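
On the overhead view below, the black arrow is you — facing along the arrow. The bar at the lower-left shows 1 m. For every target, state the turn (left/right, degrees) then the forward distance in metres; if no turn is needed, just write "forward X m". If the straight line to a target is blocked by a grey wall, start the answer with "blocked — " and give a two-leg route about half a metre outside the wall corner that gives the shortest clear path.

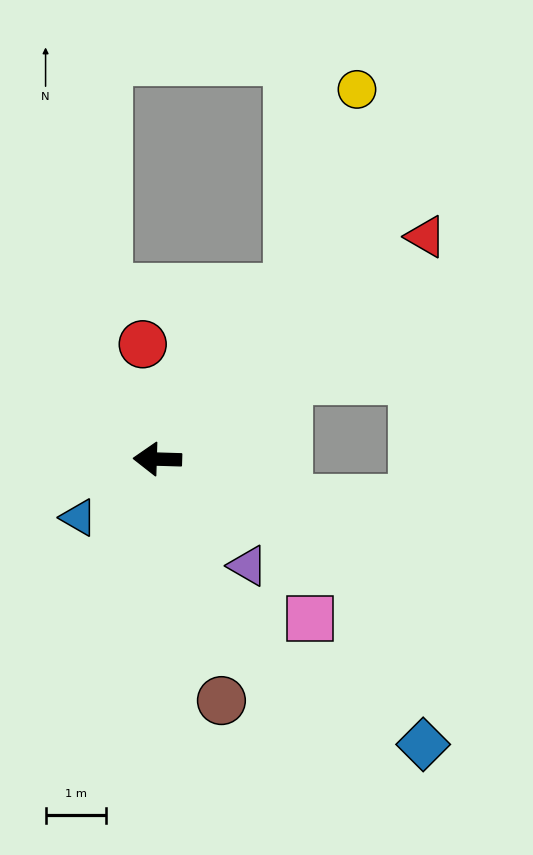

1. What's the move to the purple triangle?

turn left 132°, forward 2.3 m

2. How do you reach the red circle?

turn right 81°, forward 1.9 m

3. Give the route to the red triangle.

turn right 139°, forward 5.7 m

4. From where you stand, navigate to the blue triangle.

turn left 38°, forward 1.6 m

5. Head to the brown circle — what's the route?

turn left 107°, forward 4.1 m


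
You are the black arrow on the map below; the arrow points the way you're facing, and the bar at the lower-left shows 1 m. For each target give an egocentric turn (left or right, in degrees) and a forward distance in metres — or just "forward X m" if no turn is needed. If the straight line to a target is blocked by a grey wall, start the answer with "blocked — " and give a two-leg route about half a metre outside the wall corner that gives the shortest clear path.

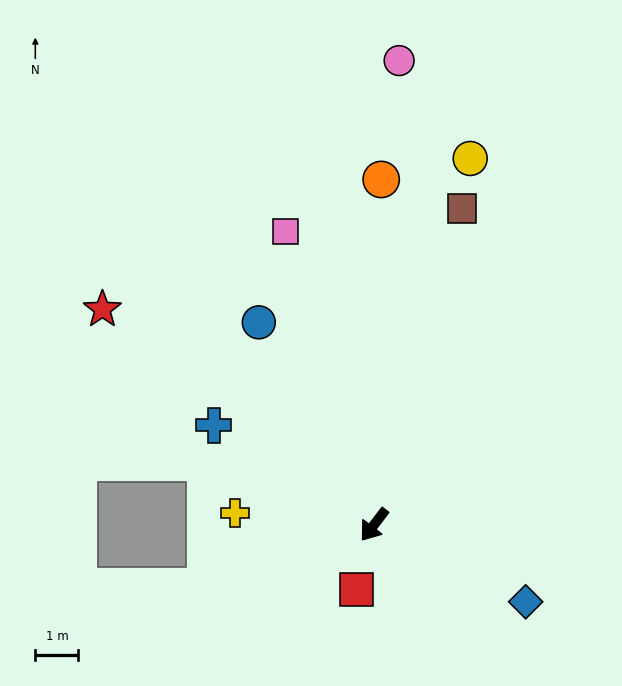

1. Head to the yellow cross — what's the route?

turn right 58°, forward 3.2 m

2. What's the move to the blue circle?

turn right 113°, forward 5.4 m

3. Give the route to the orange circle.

turn right 144°, forward 8.0 m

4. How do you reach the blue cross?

turn right 84°, forward 4.4 m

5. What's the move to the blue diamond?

turn left 101°, forward 3.9 m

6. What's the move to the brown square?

turn right 158°, forward 7.6 m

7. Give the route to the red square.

turn left 22°, forward 1.6 m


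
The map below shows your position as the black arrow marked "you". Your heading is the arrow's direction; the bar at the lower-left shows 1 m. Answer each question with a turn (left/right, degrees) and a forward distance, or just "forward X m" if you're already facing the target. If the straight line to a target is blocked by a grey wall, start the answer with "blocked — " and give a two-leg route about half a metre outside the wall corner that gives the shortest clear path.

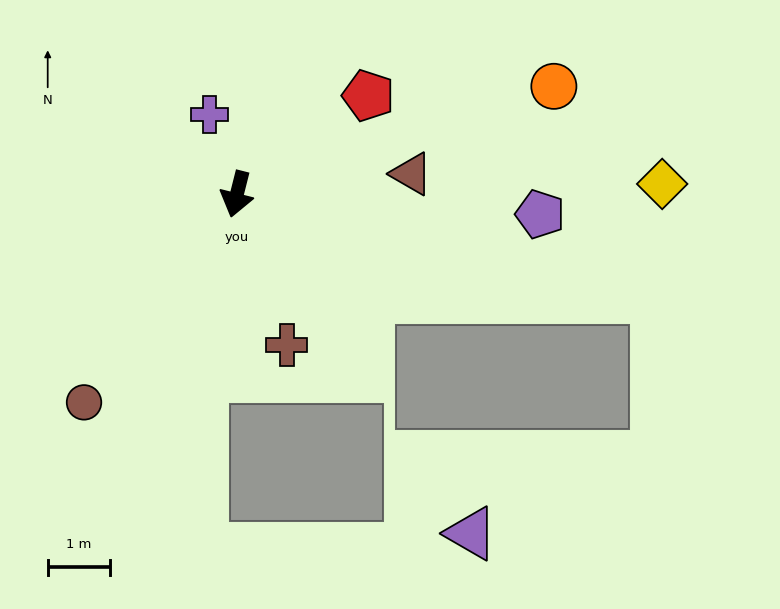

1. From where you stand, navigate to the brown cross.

turn left 32°, forward 2.6 m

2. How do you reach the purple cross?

turn right 147°, forward 1.4 m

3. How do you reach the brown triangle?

turn left 111°, forward 2.8 m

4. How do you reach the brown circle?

turn right 22°, forward 4.2 m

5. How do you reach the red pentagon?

turn left 141°, forward 2.6 m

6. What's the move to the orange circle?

turn left 123°, forward 5.4 m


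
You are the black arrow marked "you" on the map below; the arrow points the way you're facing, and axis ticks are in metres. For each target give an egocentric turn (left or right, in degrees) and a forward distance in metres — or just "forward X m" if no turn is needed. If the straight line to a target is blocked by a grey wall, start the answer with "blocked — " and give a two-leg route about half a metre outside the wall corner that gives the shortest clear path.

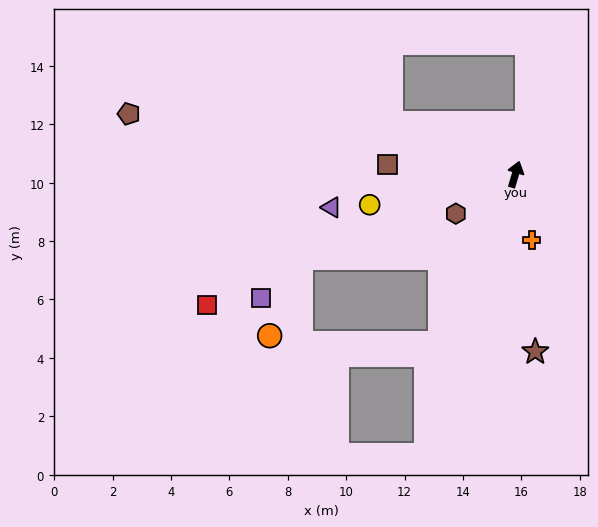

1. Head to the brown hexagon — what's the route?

turn left 140°, forward 2.4 m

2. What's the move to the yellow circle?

turn left 118°, forward 5.1 m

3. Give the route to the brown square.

turn left 102°, forward 4.4 m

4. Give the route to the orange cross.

turn right 149°, forward 2.3 m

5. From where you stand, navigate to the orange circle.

blocked — turn left 128°, forward 7.9 m, then turn left 47°, forward 2.9 m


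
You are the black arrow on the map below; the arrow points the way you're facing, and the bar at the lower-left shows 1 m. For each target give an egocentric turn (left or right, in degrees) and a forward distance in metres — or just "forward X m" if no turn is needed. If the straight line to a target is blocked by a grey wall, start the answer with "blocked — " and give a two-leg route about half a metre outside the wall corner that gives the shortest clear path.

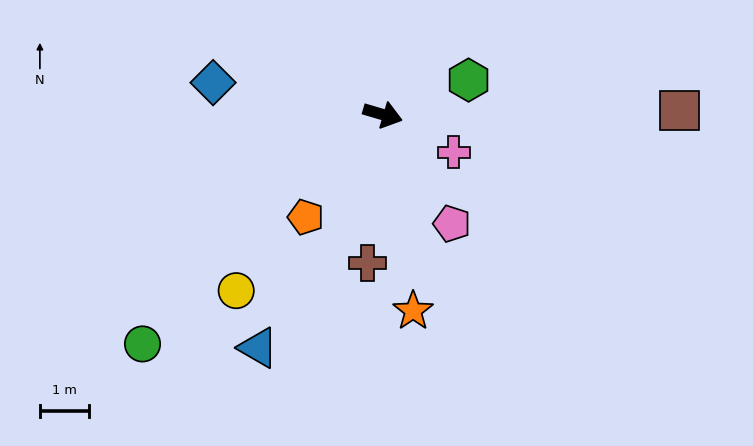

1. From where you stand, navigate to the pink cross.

turn right 12°, forward 1.6 m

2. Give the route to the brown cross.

turn right 79°, forward 3.0 m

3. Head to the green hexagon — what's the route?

turn left 38°, forward 1.9 m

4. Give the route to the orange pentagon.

turn right 110°, forward 2.6 m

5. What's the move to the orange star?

turn right 65°, forward 4.0 m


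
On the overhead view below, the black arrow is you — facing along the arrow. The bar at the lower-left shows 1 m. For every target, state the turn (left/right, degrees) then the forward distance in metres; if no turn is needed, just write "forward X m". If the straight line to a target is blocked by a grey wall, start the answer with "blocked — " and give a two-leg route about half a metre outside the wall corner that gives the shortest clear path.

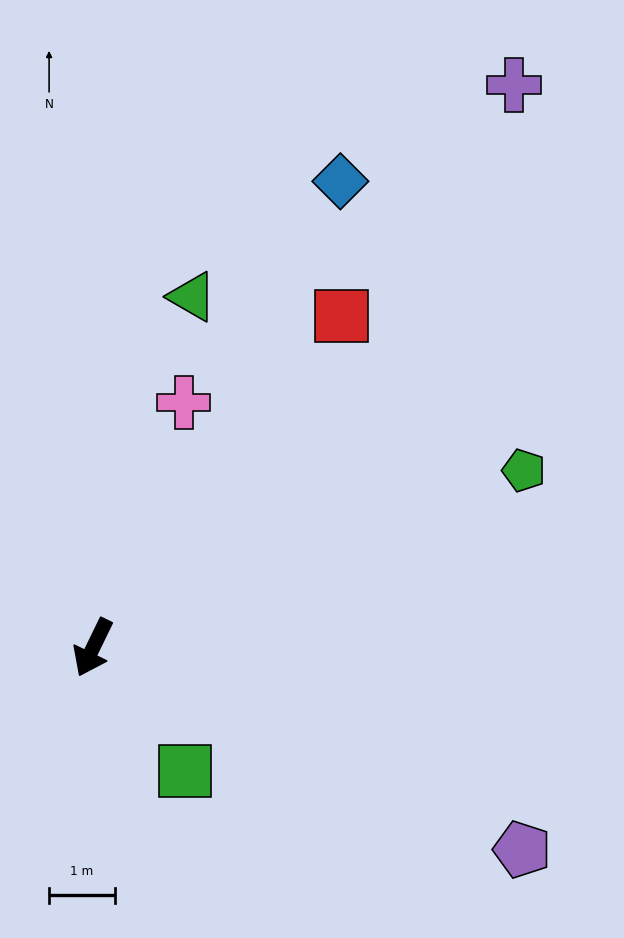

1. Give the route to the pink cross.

turn right 174°, forward 4.0 m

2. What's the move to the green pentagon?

turn left 138°, forward 7.1 m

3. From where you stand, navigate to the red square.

turn left 169°, forward 6.3 m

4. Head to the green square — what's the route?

turn left 62°, forward 2.3 m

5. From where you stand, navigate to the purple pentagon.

turn left 91°, forward 7.2 m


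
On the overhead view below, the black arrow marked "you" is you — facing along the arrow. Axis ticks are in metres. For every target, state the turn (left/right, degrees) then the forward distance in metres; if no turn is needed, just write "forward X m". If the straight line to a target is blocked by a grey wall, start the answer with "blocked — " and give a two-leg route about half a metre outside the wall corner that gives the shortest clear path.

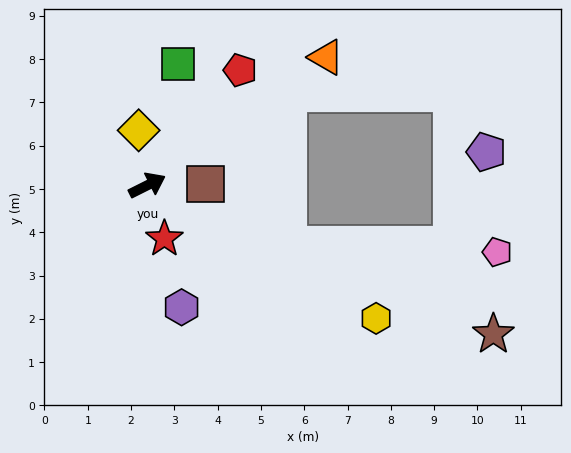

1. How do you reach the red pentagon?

turn left 24°, forward 3.4 m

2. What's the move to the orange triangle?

turn left 9°, forward 5.1 m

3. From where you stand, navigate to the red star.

turn right 99°, forward 1.3 m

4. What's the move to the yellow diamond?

turn left 72°, forward 1.3 m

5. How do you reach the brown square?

turn right 25°, forward 1.3 m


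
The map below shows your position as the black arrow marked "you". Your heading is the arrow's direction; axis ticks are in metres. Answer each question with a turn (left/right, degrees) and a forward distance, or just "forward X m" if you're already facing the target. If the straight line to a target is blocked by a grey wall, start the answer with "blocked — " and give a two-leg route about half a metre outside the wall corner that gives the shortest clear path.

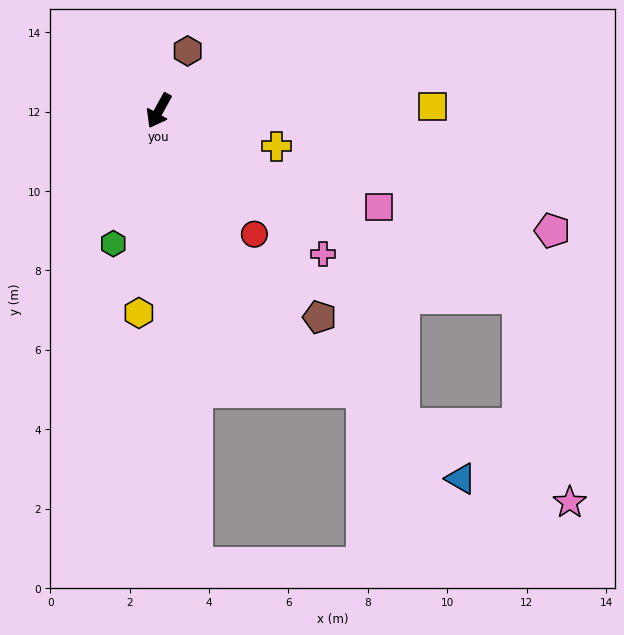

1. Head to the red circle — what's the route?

turn left 67°, forward 3.9 m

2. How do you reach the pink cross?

turn left 78°, forward 5.5 m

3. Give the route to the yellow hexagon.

turn left 23°, forward 5.1 m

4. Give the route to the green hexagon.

turn left 10°, forward 3.5 m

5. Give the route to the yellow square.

turn left 120°, forward 6.9 m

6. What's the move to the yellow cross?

turn left 102°, forward 3.1 m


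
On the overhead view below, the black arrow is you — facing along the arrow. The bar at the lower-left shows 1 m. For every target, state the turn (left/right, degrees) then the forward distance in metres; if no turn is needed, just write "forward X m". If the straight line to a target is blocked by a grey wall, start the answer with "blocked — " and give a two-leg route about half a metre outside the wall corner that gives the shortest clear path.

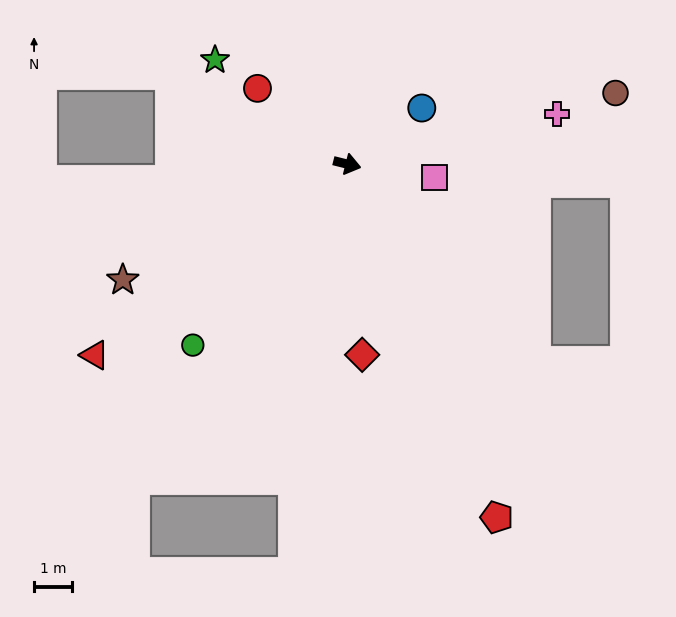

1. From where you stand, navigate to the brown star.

turn right 139°, forward 6.6 m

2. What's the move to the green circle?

turn right 116°, forward 6.2 m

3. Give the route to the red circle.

turn left 154°, forward 3.1 m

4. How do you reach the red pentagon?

turn right 53°, forward 10.0 m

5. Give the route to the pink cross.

turn left 27°, forward 5.6 m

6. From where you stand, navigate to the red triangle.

turn right 129°, forward 8.3 m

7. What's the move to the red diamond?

turn right 72°, forward 5.0 m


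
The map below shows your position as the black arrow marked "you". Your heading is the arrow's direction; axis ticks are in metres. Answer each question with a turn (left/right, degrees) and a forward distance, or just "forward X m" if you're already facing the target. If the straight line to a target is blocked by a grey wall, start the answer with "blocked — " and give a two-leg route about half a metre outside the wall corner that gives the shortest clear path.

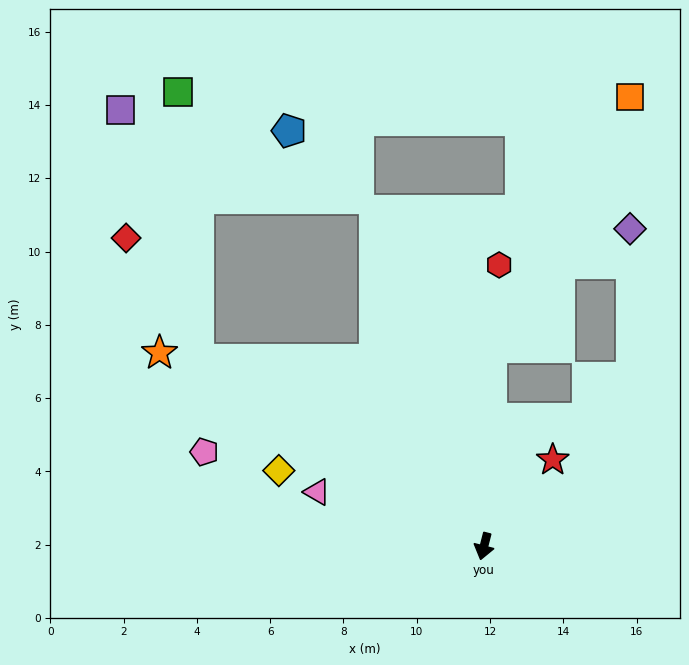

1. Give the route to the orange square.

blocked — turn right 168°, forward 5.4 m, then turn right 27°, forward 7.8 m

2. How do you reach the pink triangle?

turn right 94°, forward 4.8 m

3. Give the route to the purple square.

blocked — turn right 109°, forward 9.3 m, then turn right 39°, forward 7.1 m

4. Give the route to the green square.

blocked — turn right 109°, forward 9.3 m, then turn right 52°, forward 7.3 m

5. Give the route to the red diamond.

blocked — turn right 109°, forward 9.3 m, then turn right 26°, forward 3.8 m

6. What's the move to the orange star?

turn right 107°, forward 10.3 m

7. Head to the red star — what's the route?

turn left 156°, forward 3.0 m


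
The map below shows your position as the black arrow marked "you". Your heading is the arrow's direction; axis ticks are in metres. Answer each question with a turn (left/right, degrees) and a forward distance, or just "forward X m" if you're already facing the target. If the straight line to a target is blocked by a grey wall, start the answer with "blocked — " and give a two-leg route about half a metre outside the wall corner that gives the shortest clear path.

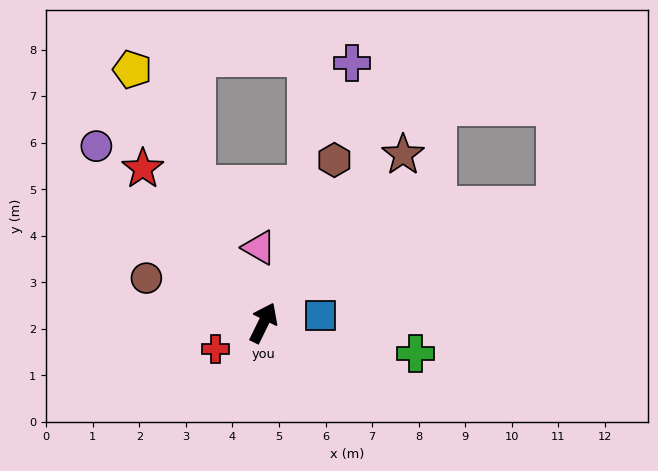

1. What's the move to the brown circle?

turn left 95°, forward 2.7 m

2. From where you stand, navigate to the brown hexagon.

turn left 3°, forward 3.8 m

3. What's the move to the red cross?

turn left 145°, forward 1.2 m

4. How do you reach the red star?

turn left 64°, forward 4.2 m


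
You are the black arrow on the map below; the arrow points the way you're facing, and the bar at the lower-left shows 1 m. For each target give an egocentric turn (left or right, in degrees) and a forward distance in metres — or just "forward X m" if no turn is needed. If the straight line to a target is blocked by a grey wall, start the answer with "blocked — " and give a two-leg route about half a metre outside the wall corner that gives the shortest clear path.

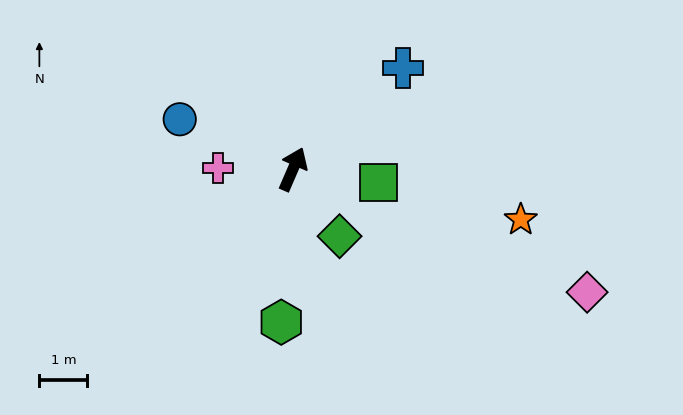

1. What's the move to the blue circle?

turn left 90°, forward 2.6 m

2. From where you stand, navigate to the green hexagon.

turn right 161°, forward 3.2 m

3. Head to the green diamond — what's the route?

turn right 122°, forward 1.7 m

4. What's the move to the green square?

turn right 75°, forward 1.8 m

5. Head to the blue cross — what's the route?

turn right 24°, forward 3.1 m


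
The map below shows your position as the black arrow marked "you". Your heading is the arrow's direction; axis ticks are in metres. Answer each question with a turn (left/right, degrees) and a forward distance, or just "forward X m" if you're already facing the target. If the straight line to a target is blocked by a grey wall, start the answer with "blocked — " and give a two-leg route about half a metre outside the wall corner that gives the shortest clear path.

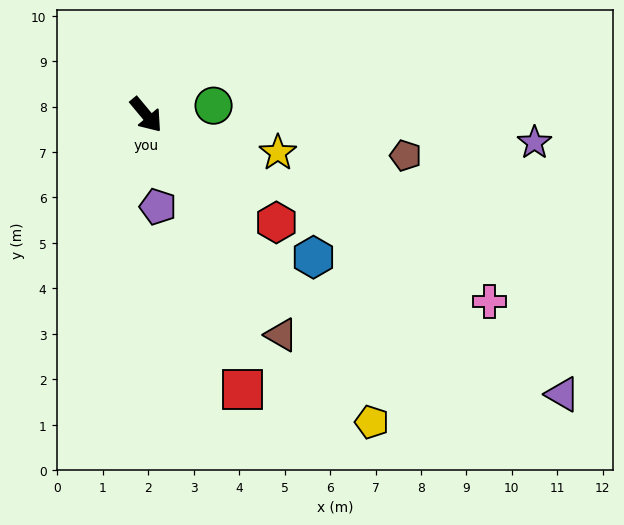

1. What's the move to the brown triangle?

turn right 8°, forward 5.7 m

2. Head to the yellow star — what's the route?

turn left 34°, forward 3.0 m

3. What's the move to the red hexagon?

turn left 11°, forward 3.7 m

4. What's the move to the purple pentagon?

turn right 32°, forward 2.0 m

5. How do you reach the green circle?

turn left 58°, forward 1.5 m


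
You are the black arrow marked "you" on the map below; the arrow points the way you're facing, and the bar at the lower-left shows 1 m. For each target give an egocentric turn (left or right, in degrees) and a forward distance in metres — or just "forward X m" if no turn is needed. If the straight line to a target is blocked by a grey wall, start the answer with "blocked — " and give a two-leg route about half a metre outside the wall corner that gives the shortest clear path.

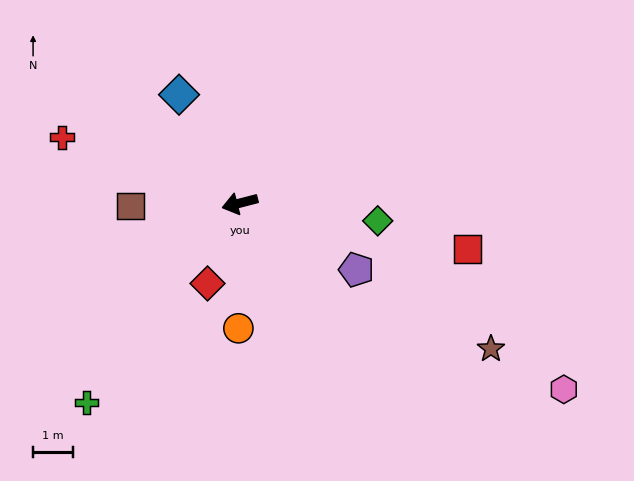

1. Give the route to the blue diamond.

turn right 75°, forward 3.1 m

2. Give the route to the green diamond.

turn left 158°, forward 3.5 m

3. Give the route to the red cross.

turn right 35°, forward 4.7 m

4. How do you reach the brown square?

turn right 13°, forward 2.7 m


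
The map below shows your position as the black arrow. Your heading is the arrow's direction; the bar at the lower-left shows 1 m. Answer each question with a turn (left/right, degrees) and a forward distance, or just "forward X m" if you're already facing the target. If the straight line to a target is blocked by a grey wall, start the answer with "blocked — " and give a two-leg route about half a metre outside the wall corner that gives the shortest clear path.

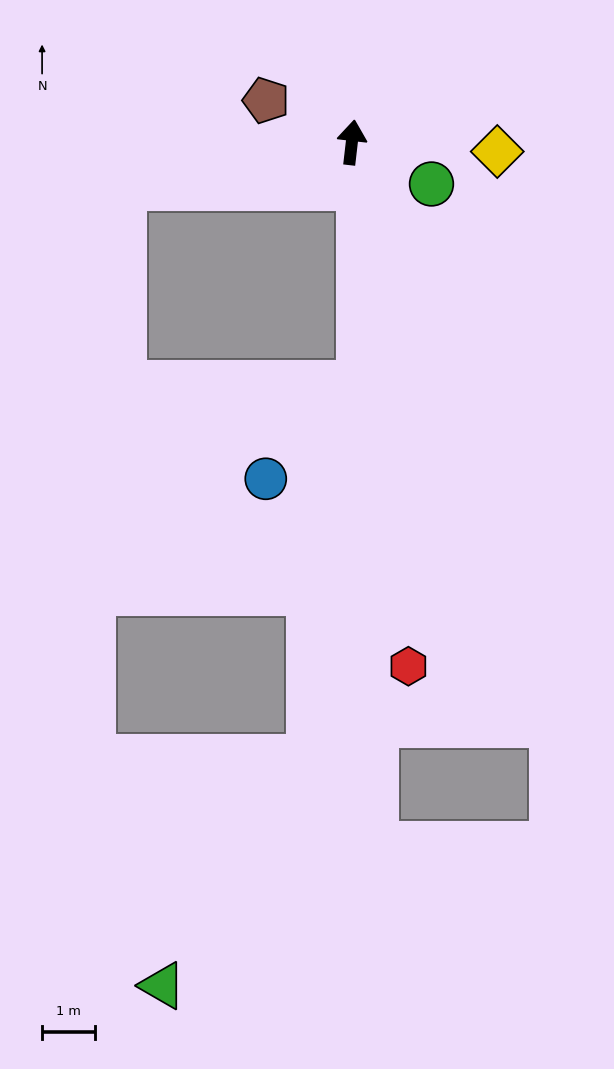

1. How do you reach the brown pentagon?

turn left 71°, forward 1.8 m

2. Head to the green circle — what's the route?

turn right 111°, forward 1.7 m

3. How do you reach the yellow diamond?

turn right 87°, forward 2.7 m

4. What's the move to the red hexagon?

turn right 167°, forward 9.9 m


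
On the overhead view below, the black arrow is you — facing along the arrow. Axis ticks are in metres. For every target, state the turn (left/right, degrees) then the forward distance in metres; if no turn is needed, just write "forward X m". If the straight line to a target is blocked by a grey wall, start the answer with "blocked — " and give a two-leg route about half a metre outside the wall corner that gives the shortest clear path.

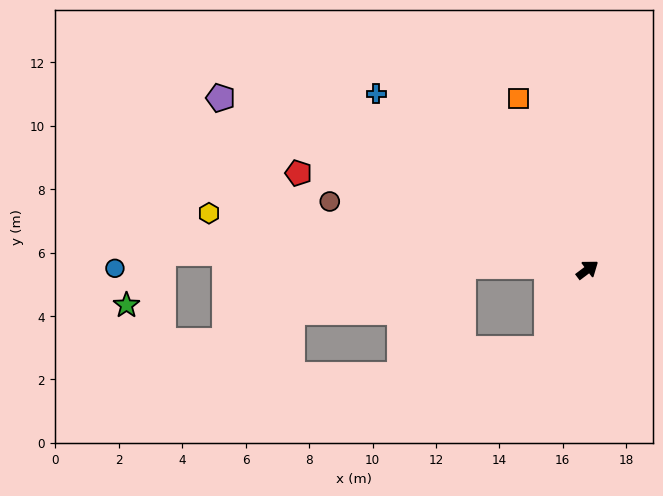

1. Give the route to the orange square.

turn left 75°, forward 5.8 m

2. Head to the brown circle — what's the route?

turn left 128°, forward 8.4 m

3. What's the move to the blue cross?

turn left 103°, forward 8.7 m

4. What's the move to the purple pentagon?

turn left 118°, forward 12.8 m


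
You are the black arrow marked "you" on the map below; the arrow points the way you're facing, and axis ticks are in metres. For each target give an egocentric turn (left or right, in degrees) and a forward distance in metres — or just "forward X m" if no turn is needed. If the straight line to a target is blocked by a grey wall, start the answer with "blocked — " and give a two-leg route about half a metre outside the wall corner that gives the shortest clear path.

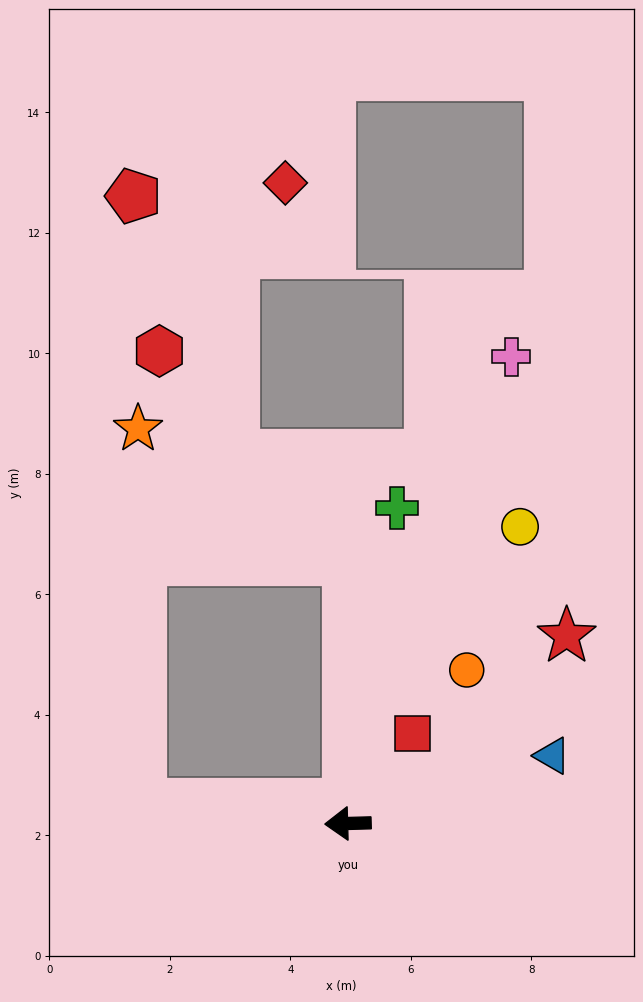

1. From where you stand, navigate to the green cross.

turn right 100°, forward 5.3 m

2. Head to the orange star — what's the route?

blocked — turn right 92°, forward 4.4 m, then turn left 59°, forward 4.1 m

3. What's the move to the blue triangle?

turn right 163°, forward 3.6 m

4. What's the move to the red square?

turn right 127°, forward 1.8 m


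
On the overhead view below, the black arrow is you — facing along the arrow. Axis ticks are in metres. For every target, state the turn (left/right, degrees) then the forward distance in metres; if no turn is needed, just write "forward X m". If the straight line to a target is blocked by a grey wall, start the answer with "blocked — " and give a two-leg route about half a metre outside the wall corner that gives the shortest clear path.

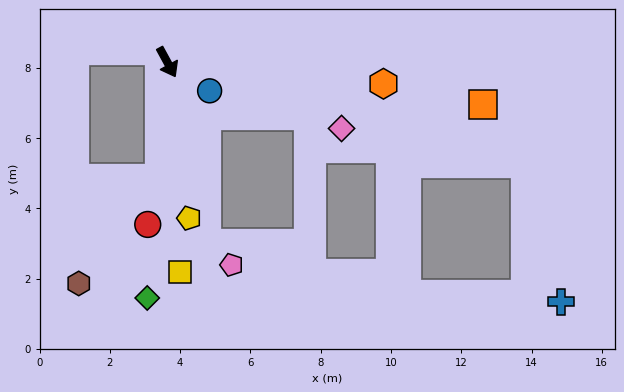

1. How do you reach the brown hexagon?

blocked — turn right 32°, forward 3.3 m, then turn right 34°, forward 3.8 m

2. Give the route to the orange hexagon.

turn left 56°, forward 6.2 m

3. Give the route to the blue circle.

turn left 27°, forward 1.5 m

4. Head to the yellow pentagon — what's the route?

turn right 21°, forward 4.5 m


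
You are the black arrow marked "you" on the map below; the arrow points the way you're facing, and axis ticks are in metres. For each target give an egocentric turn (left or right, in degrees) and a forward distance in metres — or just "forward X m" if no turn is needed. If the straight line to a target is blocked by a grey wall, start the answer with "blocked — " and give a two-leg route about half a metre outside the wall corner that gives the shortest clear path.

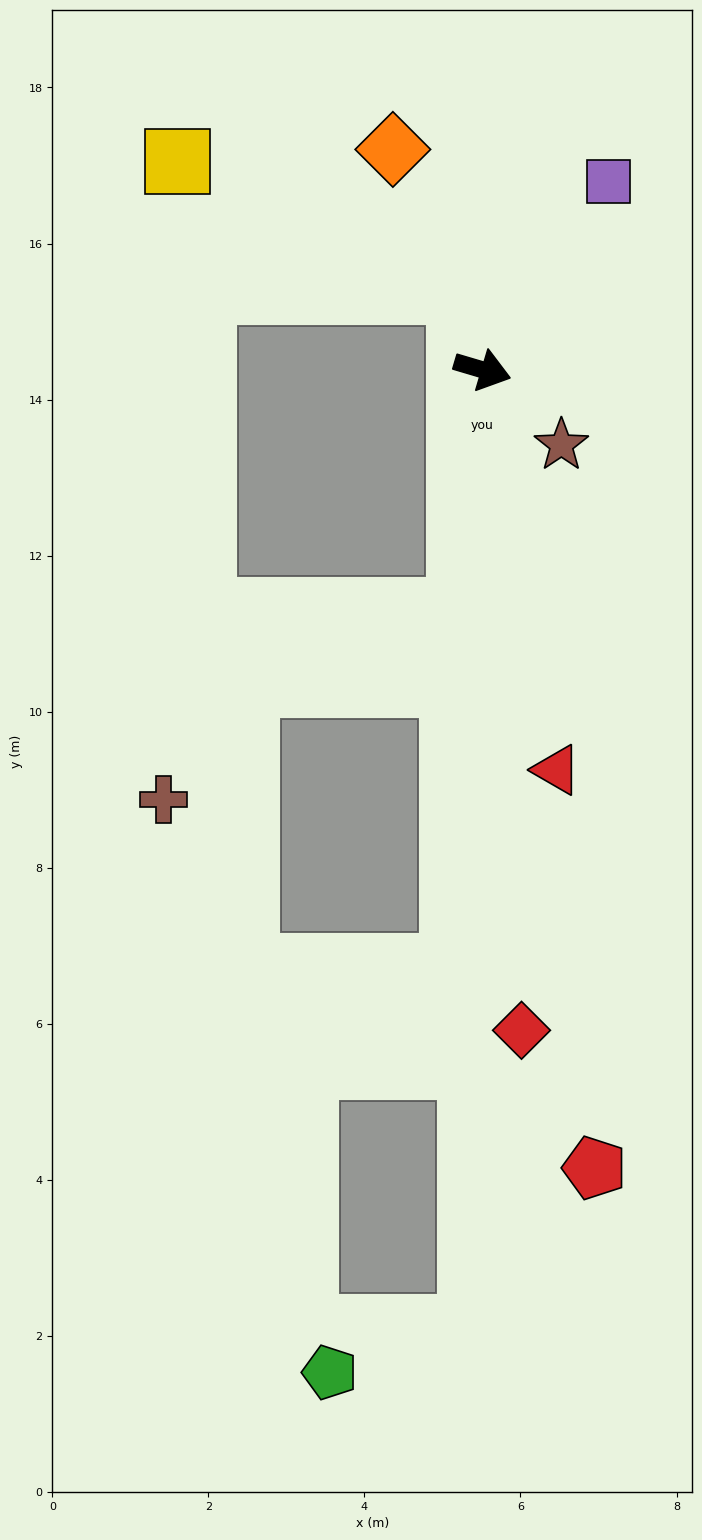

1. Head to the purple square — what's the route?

turn left 73°, forward 2.9 m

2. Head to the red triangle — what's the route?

turn right 63°, forward 5.2 m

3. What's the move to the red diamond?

turn right 70°, forward 8.5 m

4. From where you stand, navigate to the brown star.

turn right 27°, forward 1.4 m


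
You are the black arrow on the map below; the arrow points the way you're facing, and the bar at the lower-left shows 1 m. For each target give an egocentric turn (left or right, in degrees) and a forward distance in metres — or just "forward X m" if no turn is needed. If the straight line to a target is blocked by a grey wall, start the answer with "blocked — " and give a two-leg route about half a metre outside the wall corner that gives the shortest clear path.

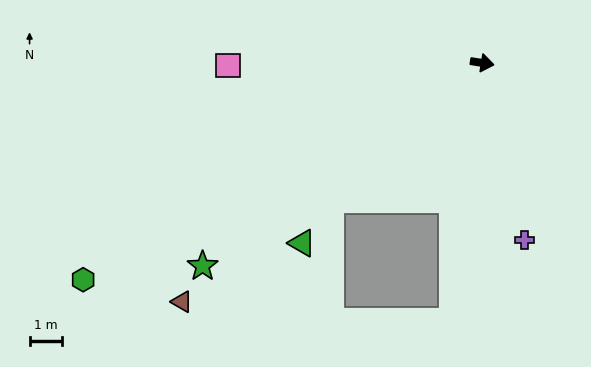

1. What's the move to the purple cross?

turn right 68°, forward 5.5 m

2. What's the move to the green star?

turn right 135°, forward 10.5 m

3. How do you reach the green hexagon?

turn right 142°, forward 13.8 m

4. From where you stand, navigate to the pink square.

turn right 170°, forward 7.7 m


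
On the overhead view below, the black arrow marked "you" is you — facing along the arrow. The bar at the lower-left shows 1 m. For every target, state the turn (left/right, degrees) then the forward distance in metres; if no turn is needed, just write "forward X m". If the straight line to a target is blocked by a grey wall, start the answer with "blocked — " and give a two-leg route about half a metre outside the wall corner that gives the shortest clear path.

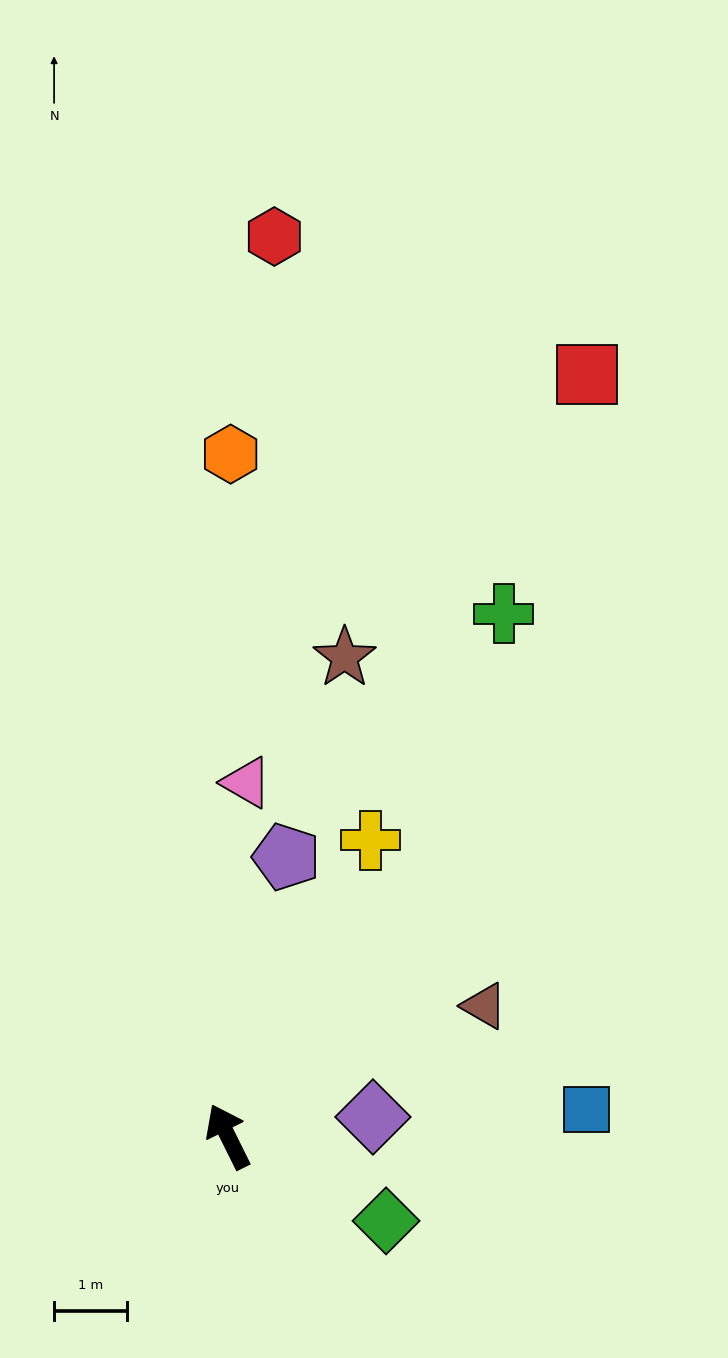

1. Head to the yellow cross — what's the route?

turn right 52°, forward 4.5 m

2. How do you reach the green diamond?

turn right 145°, forward 2.5 m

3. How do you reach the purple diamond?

turn right 109°, forward 2.0 m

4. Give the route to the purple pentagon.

turn right 38°, forward 3.9 m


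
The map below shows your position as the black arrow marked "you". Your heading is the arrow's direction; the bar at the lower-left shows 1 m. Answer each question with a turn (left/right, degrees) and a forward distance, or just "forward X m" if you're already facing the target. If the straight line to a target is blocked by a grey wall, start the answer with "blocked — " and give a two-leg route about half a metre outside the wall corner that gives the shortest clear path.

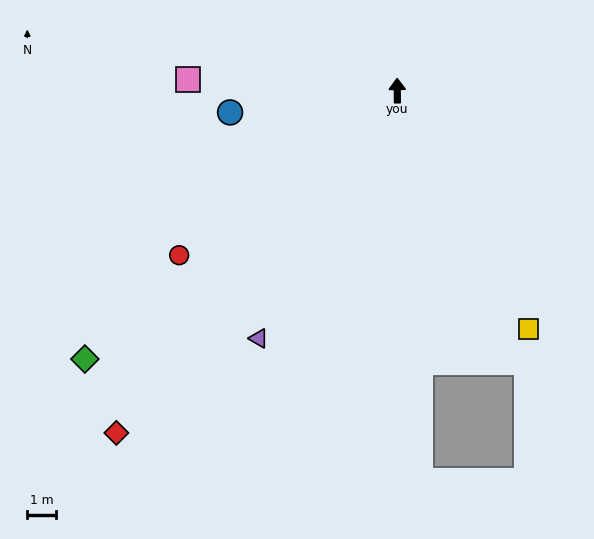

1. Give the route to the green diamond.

turn left 130°, forward 14.1 m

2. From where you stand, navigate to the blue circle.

turn left 97°, forward 5.8 m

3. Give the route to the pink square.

turn left 86°, forward 7.2 m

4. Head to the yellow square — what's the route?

turn right 152°, forward 9.3 m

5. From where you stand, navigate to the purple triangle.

turn left 150°, forward 9.7 m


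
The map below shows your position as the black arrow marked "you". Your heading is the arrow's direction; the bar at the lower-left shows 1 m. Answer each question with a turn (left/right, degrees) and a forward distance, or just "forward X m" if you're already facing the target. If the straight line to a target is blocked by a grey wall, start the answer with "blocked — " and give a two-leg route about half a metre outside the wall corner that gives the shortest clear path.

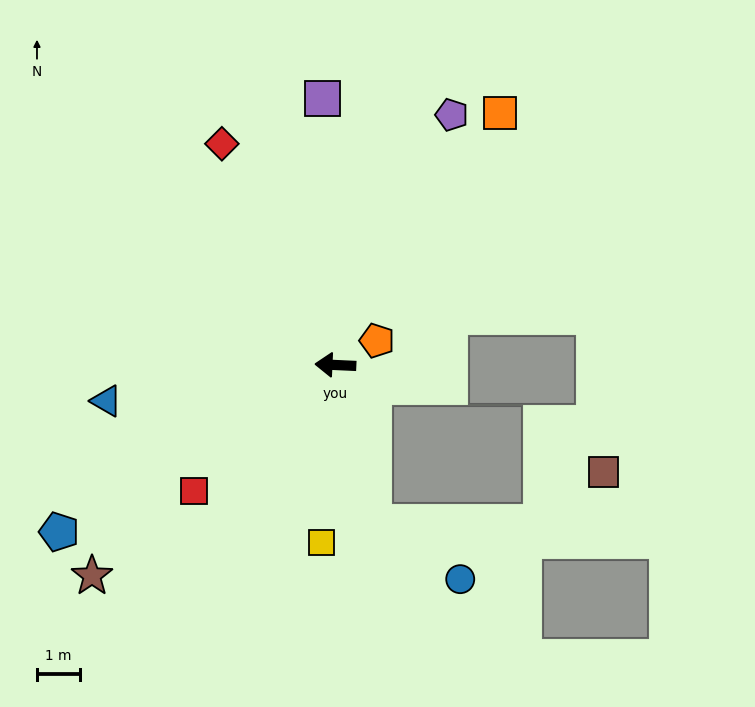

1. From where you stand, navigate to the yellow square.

turn left 88°, forward 4.1 m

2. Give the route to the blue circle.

blocked — turn left 106°, forward 3.7 m, then turn left 44°, forward 2.4 m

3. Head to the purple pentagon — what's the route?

turn right 112°, forward 6.3 m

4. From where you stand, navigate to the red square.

turn left 44°, forward 4.3 m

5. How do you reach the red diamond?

turn right 60°, forward 5.7 m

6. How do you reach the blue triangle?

turn left 12°, forward 5.3 m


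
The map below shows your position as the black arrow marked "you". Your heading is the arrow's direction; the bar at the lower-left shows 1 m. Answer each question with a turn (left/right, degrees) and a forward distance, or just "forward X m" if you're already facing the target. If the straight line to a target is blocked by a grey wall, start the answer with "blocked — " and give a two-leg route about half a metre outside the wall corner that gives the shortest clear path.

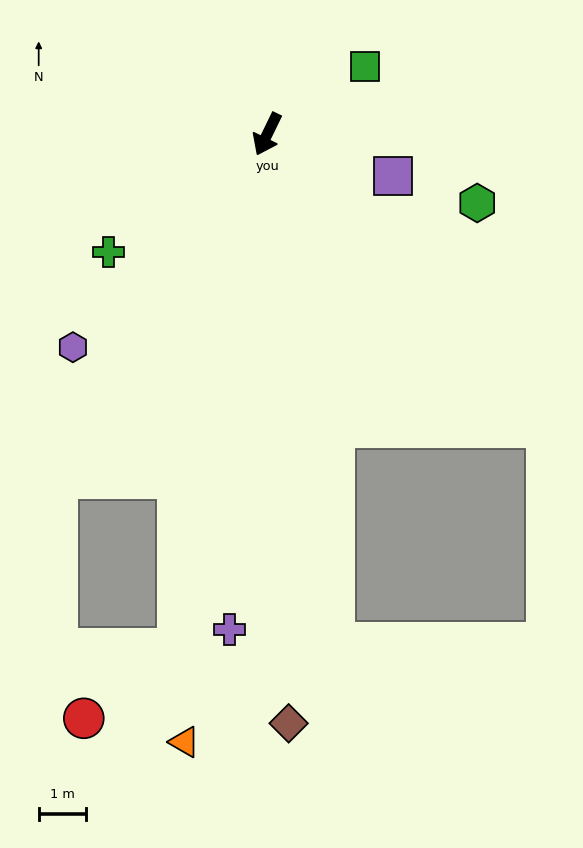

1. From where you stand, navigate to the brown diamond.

turn left 28°, forward 12.5 m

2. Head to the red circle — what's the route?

blocked — turn left 16°, forward 11.0 m, then turn right 43°, forward 2.5 m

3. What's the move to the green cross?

turn right 27°, forward 4.2 m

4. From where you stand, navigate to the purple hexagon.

turn right 16°, forward 6.1 m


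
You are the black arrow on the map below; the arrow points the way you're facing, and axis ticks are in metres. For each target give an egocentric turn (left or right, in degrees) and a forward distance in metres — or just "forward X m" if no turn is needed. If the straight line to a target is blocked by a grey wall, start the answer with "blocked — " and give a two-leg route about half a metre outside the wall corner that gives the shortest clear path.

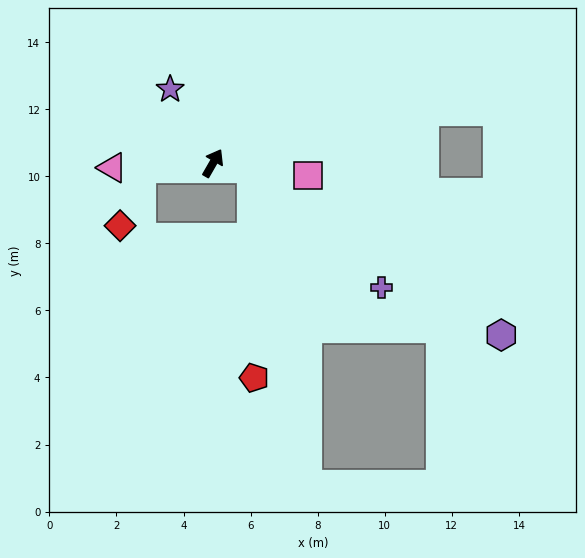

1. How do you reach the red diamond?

blocked — turn left 125°, forward 2.1 m, then turn left 64°, forward 1.8 m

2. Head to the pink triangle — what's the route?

turn left 123°, forward 3.0 m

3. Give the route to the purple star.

turn left 60°, forward 2.5 m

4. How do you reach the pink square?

turn right 67°, forward 2.9 m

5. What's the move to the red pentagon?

blocked — turn right 69°, forward 1.1 m, then turn right 80°, forward 6.2 m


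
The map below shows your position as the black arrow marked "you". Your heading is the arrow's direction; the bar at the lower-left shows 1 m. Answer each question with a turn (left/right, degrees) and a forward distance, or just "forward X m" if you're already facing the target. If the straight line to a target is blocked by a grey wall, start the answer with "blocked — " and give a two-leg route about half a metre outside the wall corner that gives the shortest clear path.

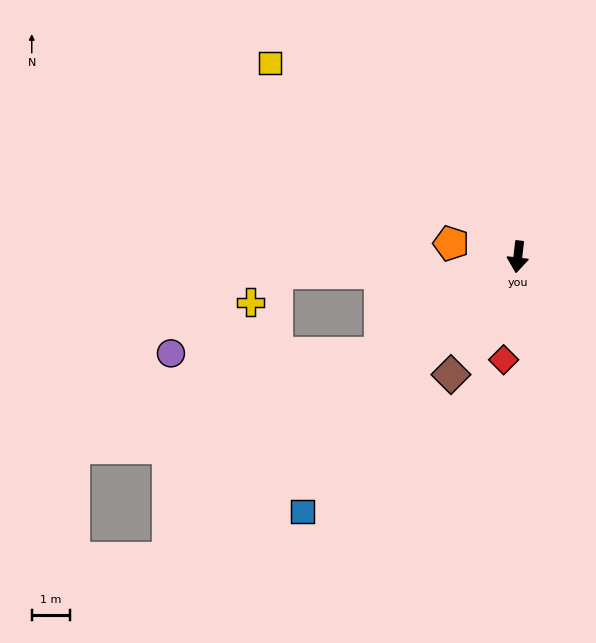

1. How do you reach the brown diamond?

turn right 23°, forward 3.6 m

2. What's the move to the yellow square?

turn right 121°, forward 8.3 m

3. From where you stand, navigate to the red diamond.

forward 2.7 m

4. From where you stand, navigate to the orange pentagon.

turn right 95°, forward 1.8 m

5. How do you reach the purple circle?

blocked — turn right 48°, forward 4.4 m, then turn right 35°, forward 5.5 m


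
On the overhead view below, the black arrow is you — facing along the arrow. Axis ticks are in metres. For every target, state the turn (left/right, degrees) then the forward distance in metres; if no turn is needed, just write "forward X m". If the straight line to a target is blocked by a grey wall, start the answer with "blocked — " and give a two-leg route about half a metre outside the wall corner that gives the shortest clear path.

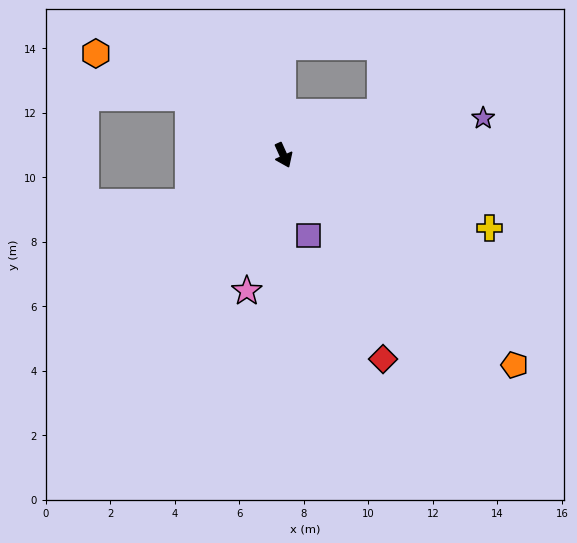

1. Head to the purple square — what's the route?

turn right 7°, forward 2.6 m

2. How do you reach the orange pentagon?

turn left 24°, forward 9.7 m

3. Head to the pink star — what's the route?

turn right 39°, forward 4.4 m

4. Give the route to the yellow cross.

turn left 46°, forward 6.8 m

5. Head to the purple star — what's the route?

turn left 76°, forward 6.3 m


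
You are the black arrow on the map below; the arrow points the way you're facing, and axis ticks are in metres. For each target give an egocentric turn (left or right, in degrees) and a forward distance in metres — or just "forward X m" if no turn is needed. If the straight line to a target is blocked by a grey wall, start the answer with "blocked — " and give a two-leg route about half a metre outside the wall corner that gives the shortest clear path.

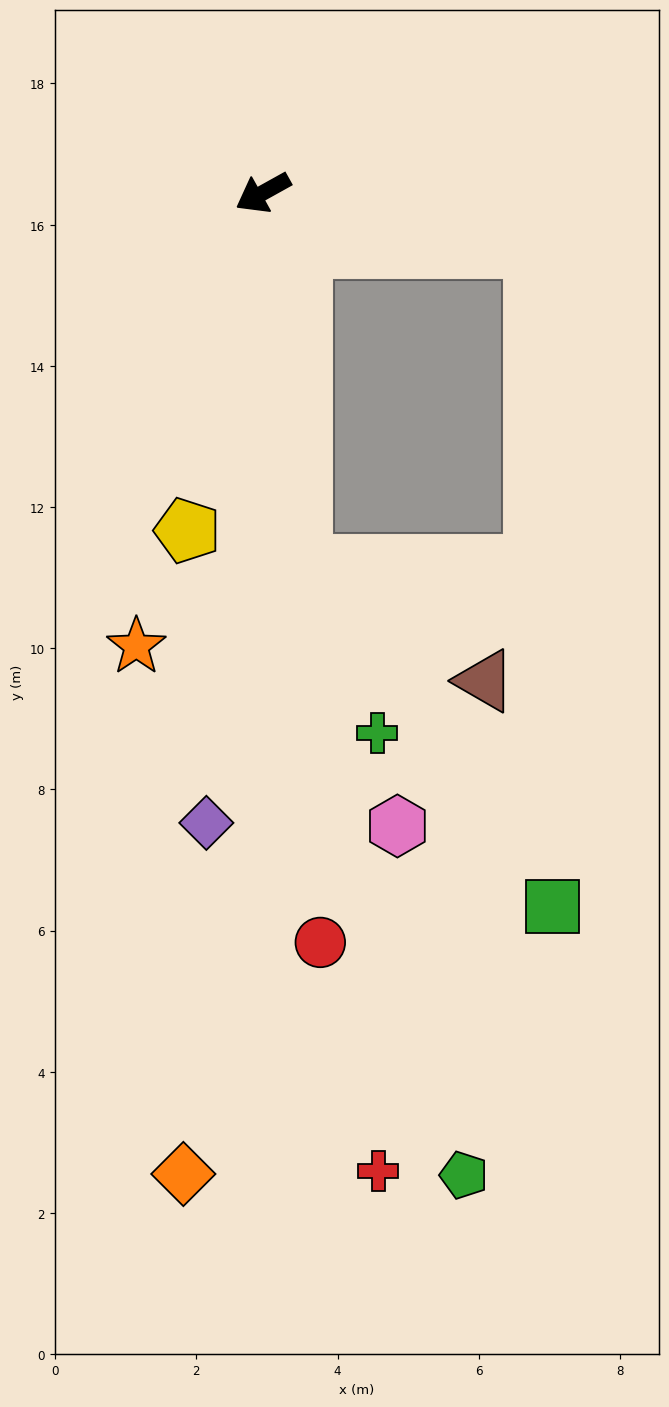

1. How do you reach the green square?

blocked — turn left 67°, forward 5.3 m, then turn left 30°, forward 6.0 m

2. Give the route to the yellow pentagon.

turn left 48°, forward 4.9 m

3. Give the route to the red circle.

turn left 65°, forward 10.6 m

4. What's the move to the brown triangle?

blocked — turn left 67°, forward 5.3 m, then turn left 51°, forward 3.1 m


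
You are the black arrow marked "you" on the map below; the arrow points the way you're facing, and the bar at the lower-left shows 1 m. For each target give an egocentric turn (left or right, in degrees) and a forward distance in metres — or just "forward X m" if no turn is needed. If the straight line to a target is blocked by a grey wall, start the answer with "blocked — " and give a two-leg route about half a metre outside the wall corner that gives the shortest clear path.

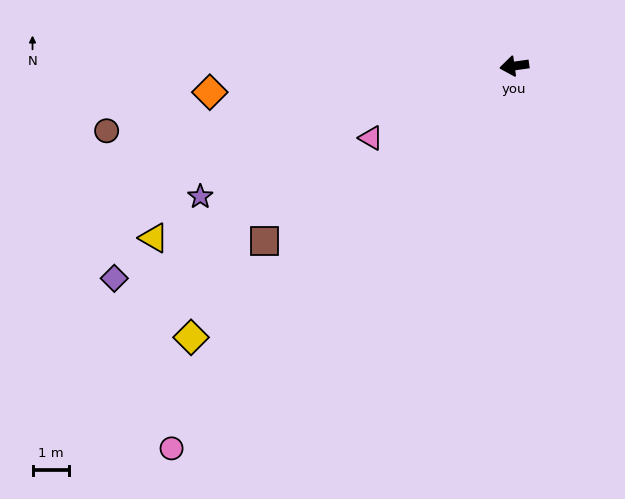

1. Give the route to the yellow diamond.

turn left 32°, forward 11.6 m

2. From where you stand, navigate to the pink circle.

turn left 40°, forward 14.1 m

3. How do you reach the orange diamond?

turn right 3°, forward 8.4 m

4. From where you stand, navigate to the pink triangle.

turn left 19°, forward 4.4 m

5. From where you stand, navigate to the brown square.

turn left 27°, forward 8.4 m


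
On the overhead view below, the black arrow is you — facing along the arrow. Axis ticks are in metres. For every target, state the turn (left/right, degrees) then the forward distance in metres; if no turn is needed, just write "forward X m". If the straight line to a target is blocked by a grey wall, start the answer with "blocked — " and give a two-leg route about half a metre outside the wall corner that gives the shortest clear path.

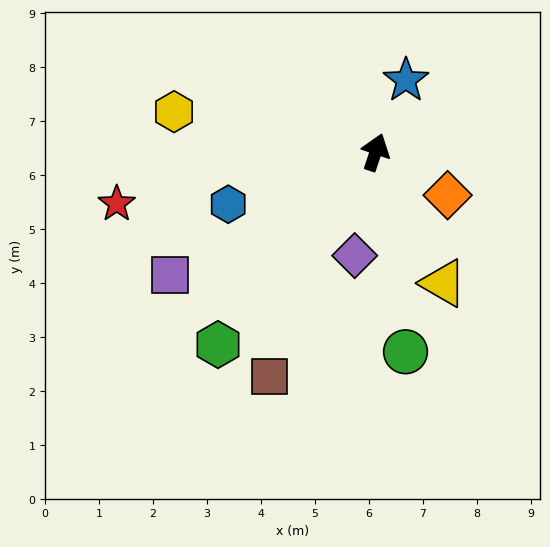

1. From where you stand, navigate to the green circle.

turn right 153°, forward 3.7 m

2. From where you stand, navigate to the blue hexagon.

turn left 128°, forward 2.9 m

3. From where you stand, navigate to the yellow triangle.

turn right 134°, forward 2.7 m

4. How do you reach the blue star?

turn right 4°, forward 1.4 m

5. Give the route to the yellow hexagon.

turn left 97°, forward 3.8 m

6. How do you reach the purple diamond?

turn right 173°, forward 2.0 m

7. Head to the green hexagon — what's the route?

turn left 159°, forward 4.6 m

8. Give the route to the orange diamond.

turn right 102°, forward 1.6 m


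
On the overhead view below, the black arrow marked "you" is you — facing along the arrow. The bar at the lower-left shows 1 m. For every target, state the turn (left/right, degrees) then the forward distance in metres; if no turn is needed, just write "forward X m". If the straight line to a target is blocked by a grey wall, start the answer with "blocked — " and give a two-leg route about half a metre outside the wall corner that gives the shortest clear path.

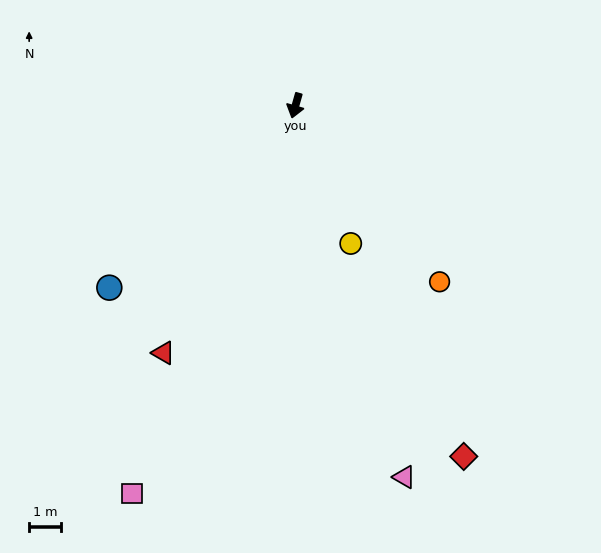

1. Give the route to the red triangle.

turn right 12°, forward 8.9 m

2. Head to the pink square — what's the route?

turn right 7°, forward 13.3 m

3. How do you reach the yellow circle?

turn left 38°, forward 4.7 m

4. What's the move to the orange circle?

turn left 55°, forward 7.2 m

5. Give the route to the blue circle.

turn right 30°, forward 8.2 m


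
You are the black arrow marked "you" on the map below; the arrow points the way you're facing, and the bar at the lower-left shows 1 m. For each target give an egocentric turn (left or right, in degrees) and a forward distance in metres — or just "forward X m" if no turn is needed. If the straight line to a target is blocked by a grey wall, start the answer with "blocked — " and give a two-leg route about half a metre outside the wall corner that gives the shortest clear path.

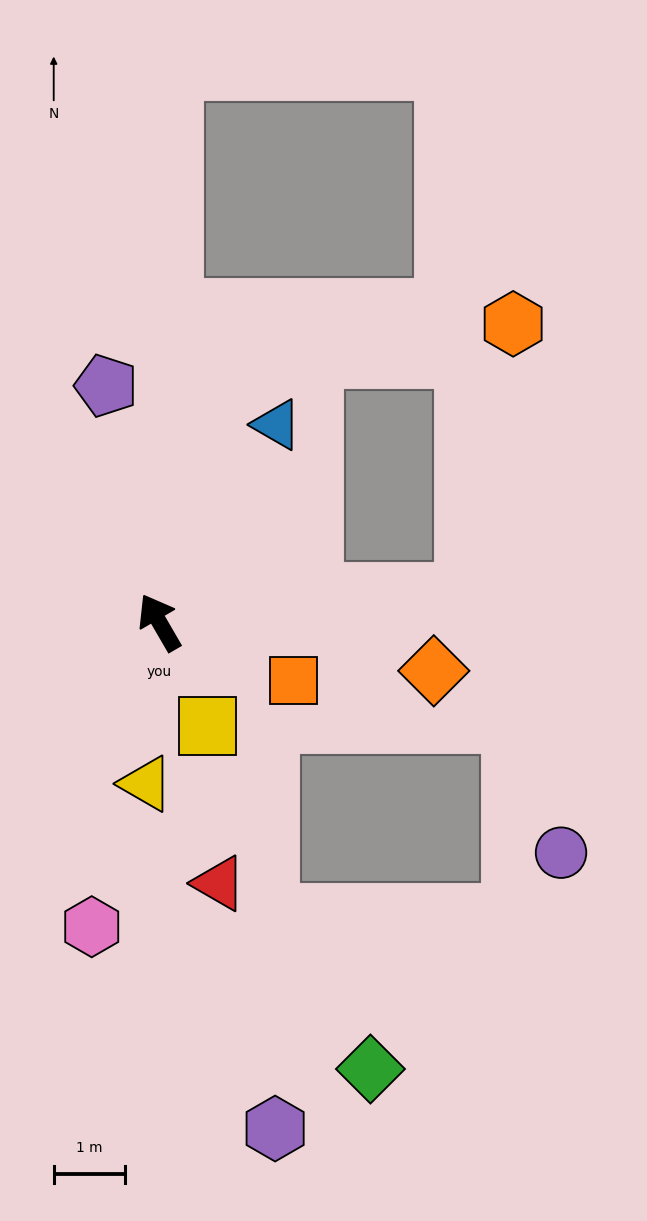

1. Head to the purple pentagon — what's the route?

turn right 17°, forward 3.4 m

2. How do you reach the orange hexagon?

blocked — turn right 115°, forward 4.3 m, then turn left 75°, forward 3.8 m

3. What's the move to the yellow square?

turn left 175°, forward 1.6 m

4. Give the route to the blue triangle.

turn right 61°, forward 3.2 m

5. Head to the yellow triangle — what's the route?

turn left 145°, forward 2.3 m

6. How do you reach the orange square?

turn right 144°, forward 2.1 m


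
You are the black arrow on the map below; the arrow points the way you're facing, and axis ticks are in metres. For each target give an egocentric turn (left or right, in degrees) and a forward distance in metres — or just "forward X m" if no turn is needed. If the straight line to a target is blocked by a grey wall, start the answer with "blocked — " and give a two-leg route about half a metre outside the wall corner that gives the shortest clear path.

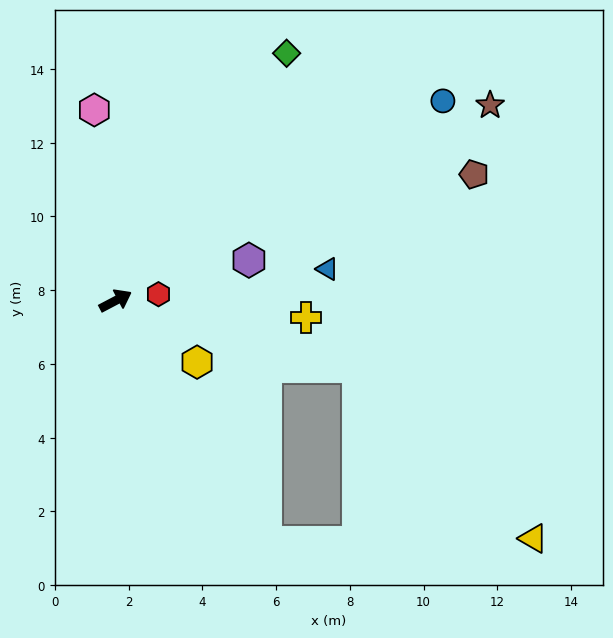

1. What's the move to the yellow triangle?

blocked — turn right 86°, forward 7.7 m, then turn left 59°, forward 7.2 m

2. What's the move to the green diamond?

turn left 28°, forward 8.2 m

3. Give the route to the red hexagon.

turn right 19°, forward 1.2 m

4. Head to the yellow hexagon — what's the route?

turn right 65°, forward 2.8 m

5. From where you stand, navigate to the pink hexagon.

turn left 69°, forward 5.2 m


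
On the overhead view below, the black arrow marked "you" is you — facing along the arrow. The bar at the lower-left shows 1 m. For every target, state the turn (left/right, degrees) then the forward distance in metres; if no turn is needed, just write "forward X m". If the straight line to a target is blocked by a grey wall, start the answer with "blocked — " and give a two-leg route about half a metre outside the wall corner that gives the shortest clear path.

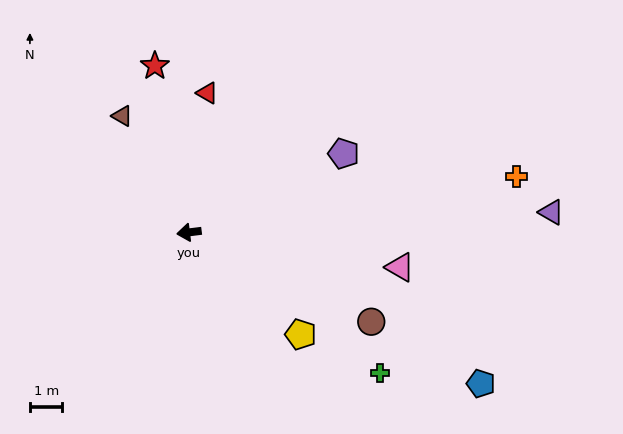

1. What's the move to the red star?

turn right 85°, forward 5.2 m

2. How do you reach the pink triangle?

turn left 164°, forward 6.6 m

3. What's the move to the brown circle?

turn left 147°, forward 6.2 m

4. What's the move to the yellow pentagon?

turn left 131°, forward 4.7 m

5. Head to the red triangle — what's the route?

turn right 105°, forward 4.3 m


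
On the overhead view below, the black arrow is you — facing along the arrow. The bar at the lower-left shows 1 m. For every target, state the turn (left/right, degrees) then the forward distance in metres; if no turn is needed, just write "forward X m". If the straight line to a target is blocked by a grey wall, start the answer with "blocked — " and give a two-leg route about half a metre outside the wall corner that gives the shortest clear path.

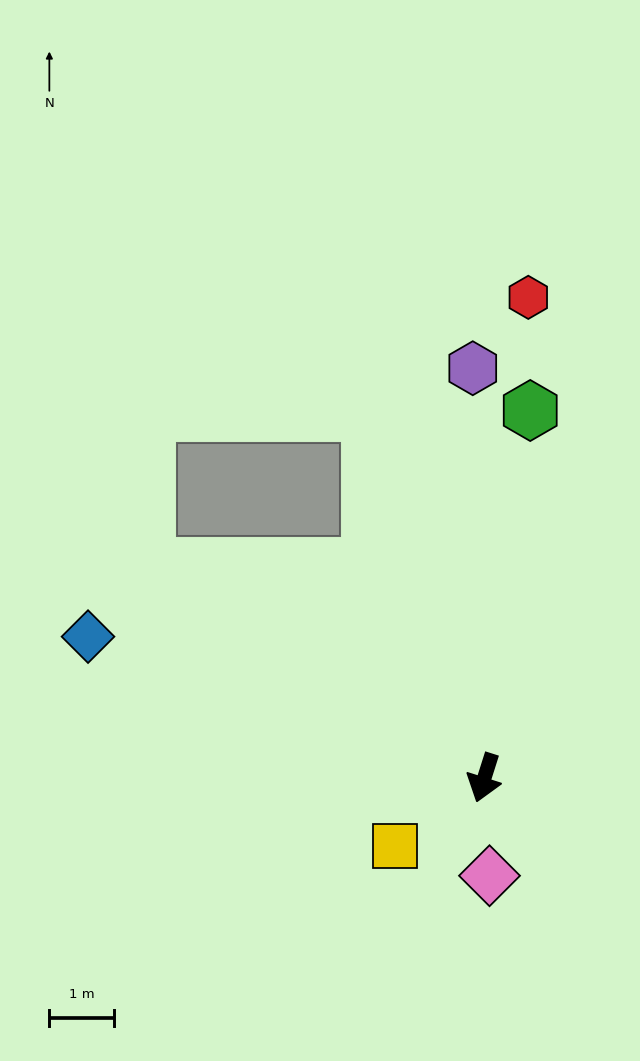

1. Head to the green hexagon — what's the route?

turn right 170°, forward 5.7 m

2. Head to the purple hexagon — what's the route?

turn right 161°, forward 6.3 m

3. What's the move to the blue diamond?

turn right 92°, forward 6.5 m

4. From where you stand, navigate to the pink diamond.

turn left 21°, forward 1.5 m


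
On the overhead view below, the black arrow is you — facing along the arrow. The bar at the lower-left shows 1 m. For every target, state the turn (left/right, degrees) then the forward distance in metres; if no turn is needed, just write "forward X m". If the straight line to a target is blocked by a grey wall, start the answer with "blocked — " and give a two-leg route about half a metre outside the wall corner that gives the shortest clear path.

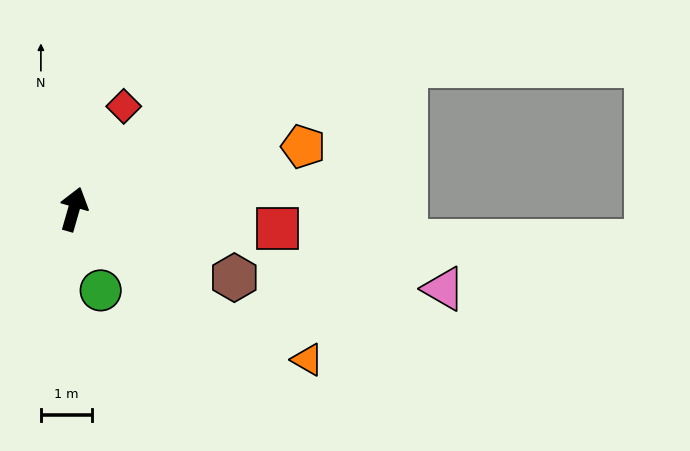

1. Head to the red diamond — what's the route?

turn right 10°, forward 2.2 m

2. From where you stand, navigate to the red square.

turn right 79°, forward 4.0 m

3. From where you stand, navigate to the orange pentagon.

turn right 59°, forward 4.7 m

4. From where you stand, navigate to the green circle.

turn right 146°, forward 1.7 m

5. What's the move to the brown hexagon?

turn right 97°, forward 3.4 m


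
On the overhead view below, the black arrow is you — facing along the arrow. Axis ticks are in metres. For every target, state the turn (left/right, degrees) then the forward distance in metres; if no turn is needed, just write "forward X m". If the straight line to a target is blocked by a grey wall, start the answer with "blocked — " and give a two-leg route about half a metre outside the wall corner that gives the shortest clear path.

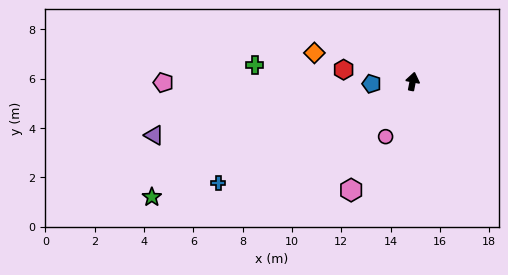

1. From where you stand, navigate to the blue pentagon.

turn left 104°, forward 1.7 m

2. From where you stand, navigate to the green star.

turn left 125°, forward 11.6 m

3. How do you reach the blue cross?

turn left 129°, forward 8.9 m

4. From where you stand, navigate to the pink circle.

turn left 165°, forward 2.5 m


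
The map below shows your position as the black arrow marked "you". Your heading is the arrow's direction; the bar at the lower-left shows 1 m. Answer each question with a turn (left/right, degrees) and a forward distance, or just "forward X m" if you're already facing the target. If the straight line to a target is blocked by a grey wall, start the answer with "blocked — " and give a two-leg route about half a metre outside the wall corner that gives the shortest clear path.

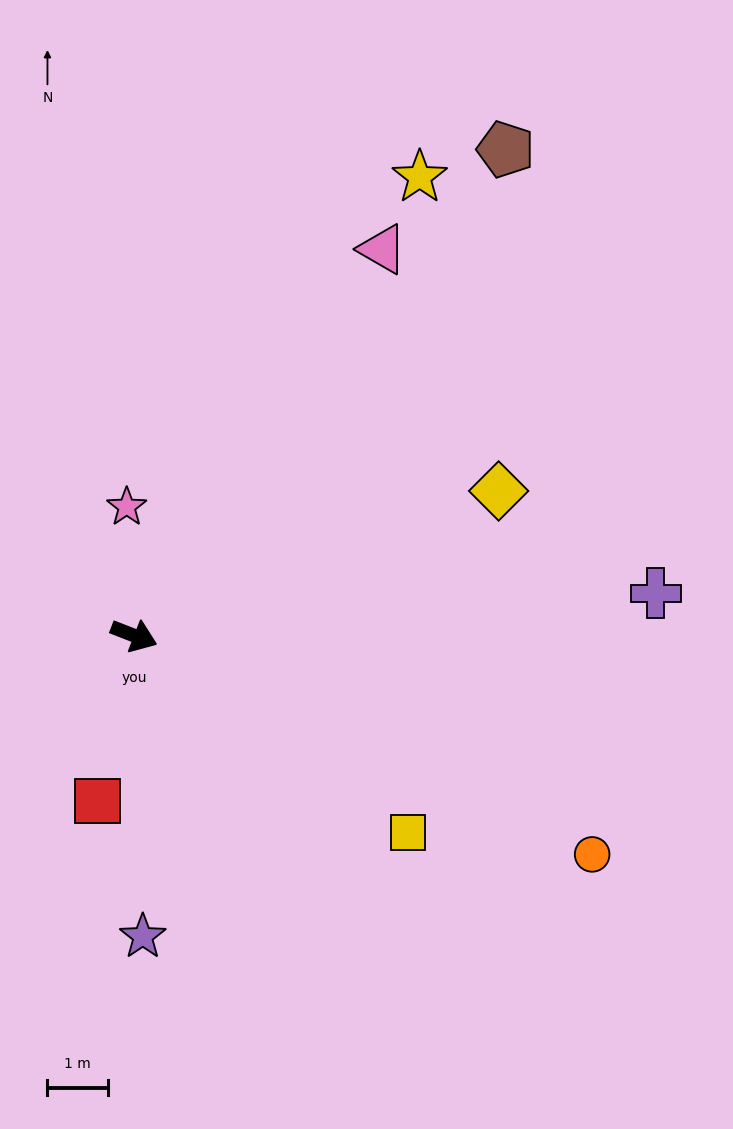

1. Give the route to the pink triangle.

turn left 79°, forward 7.6 m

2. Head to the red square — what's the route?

turn right 81°, forward 2.8 m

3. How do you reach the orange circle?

turn right 4°, forward 8.4 m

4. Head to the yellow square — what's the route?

turn right 14°, forward 5.6 m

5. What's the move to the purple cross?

turn left 26°, forward 8.6 m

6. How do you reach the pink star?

turn left 115°, forward 2.1 m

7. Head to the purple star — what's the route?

turn right 67°, forward 5.0 m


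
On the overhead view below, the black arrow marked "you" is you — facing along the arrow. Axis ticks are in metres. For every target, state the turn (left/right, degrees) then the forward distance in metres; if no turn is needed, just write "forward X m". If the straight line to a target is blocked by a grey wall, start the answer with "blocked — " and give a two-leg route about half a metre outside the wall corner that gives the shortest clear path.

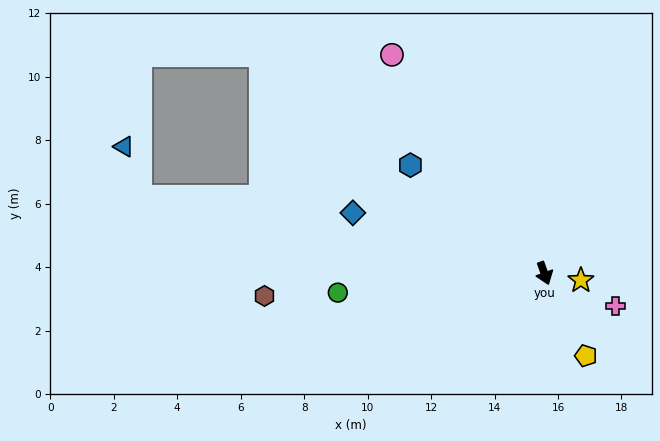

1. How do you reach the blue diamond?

turn right 127°, forward 6.3 m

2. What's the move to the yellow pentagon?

turn left 7°, forward 2.9 m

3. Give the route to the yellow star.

turn left 59°, forward 1.2 m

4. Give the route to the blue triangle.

blocked — turn right 120°, forward 13.0 m, then turn right 64°, forward 1.7 m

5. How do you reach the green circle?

turn right 104°, forward 6.5 m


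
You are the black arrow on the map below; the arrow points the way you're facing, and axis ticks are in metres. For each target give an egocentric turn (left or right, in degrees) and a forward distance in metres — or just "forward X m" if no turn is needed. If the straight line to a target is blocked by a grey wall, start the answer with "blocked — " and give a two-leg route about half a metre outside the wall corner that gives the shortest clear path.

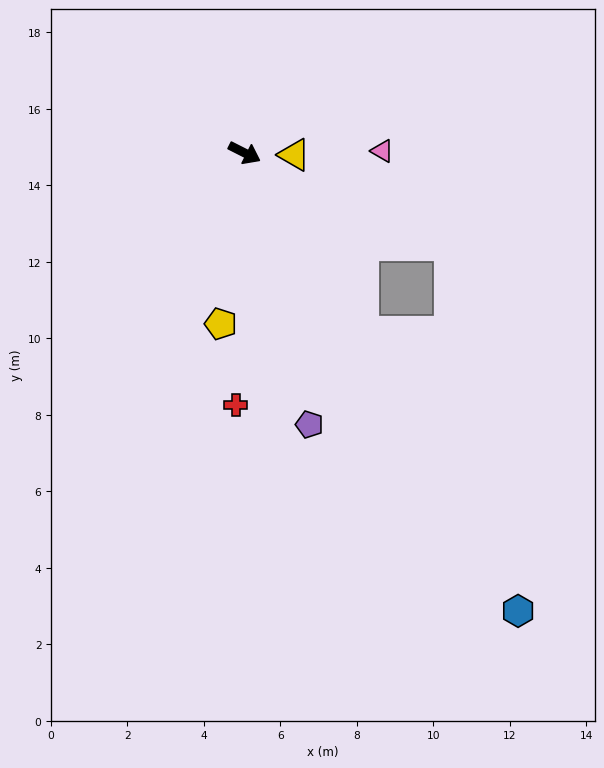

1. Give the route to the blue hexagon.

turn right 32°, forward 13.9 m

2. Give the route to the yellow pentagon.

turn right 71°, forward 4.5 m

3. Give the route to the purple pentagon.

turn right 50°, forward 7.3 m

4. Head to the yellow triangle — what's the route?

turn left 25°, forward 1.3 m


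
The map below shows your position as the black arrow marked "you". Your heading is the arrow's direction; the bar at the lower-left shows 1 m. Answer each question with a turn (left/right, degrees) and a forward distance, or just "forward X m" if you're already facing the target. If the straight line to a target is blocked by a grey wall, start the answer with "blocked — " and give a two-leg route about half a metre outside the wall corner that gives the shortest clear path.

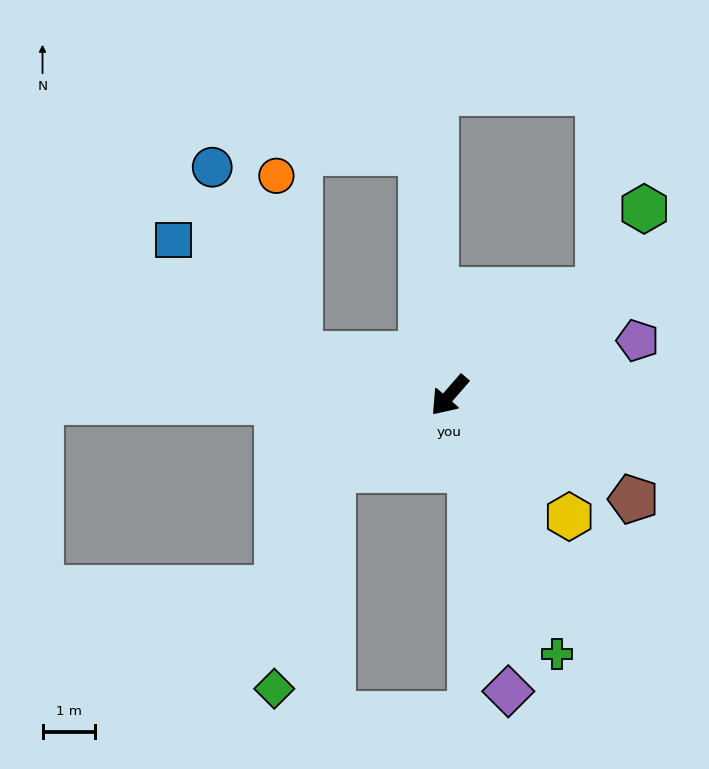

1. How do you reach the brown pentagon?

turn left 102°, forward 4.0 m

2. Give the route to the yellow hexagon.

turn left 86°, forward 3.2 m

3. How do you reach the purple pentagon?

turn left 147°, forward 3.7 m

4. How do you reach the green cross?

turn left 64°, forward 5.3 m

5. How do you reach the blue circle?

blocked — turn right 65°, forward 2.9 m, then turn right 49°, forward 3.9 m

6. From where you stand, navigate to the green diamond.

blocked — turn right 16°, forward 2.6 m, then turn left 42°, forward 4.3 m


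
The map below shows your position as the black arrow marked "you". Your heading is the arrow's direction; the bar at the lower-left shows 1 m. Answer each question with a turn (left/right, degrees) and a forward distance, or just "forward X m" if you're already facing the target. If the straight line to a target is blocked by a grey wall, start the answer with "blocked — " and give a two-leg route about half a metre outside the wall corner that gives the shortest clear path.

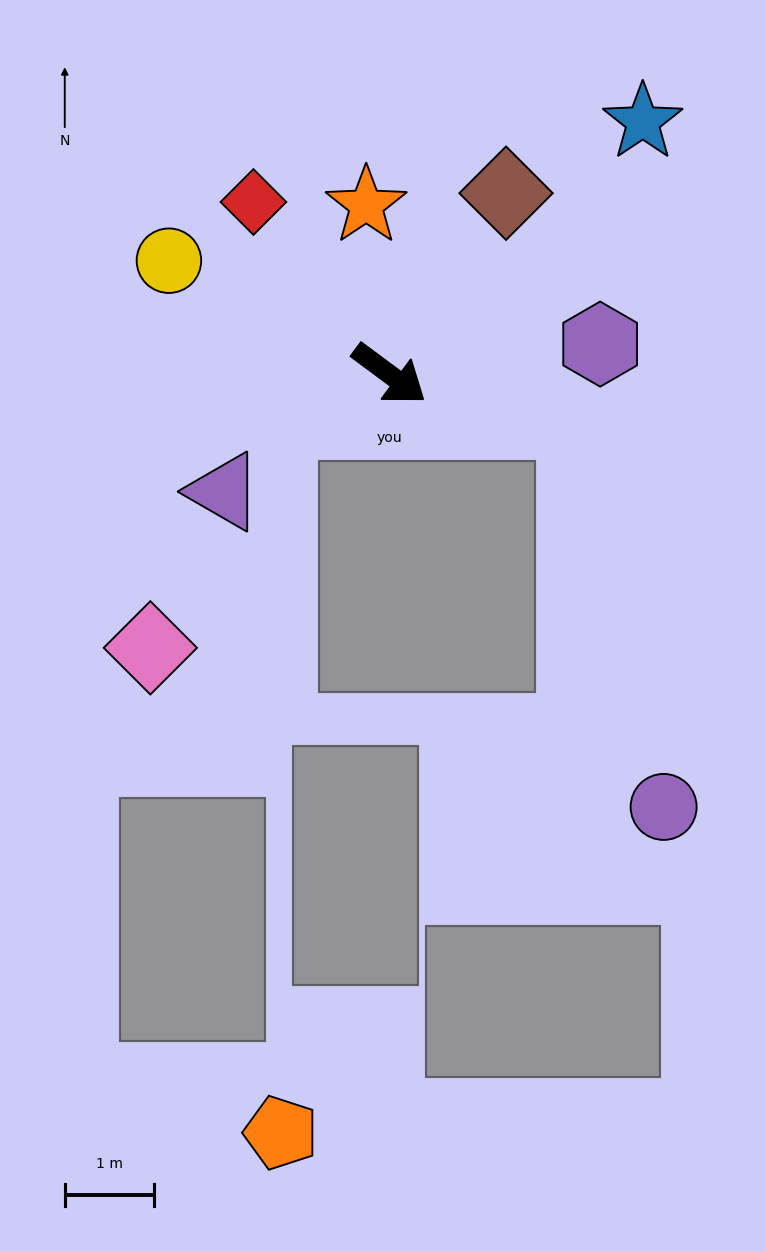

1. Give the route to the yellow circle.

turn right 171°, forward 2.8 m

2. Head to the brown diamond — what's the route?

turn left 94°, forward 2.4 m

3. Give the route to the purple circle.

blocked — turn left 23°, forward 2.1 m, then turn right 64°, forward 4.4 m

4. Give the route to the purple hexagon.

turn left 45°, forward 2.4 m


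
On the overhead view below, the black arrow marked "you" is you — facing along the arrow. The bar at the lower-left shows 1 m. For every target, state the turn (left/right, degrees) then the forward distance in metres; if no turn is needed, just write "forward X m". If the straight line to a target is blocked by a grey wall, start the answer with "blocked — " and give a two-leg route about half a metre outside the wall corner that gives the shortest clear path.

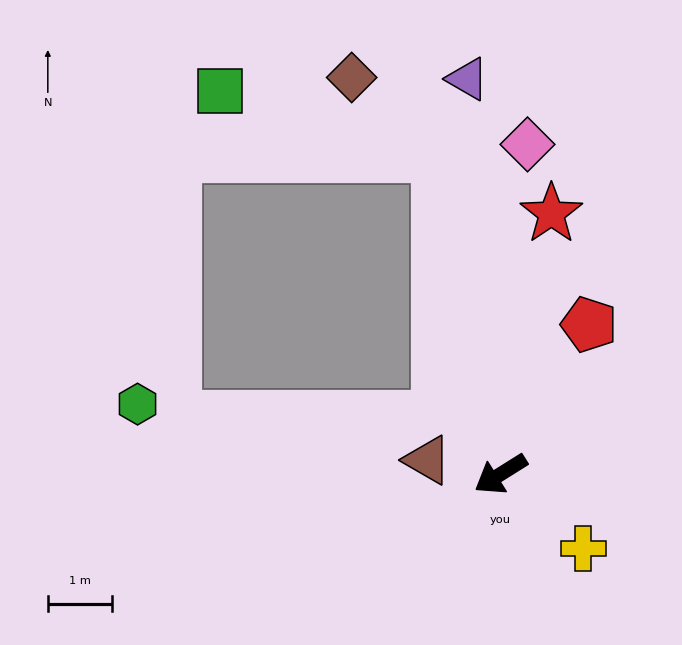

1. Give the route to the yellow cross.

turn left 106°, forward 1.7 m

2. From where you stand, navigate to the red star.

turn right 133°, forward 4.1 m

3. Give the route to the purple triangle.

turn right 117°, forward 6.1 m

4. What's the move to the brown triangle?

turn right 43°, forward 1.2 m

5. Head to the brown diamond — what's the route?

blocked — turn right 111°, forward 5.0 m, then turn left 37°, forward 1.8 m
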